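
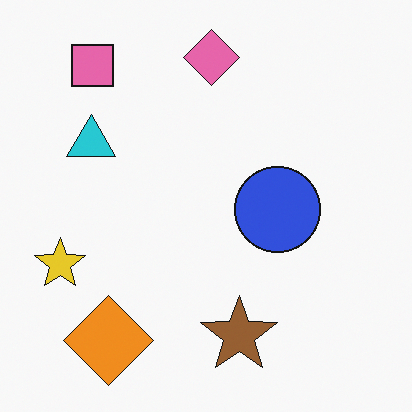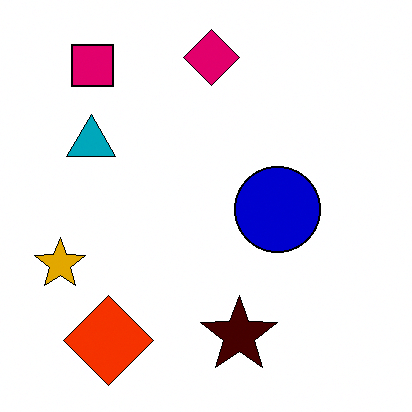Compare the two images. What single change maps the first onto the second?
The image was boosted in contrast.

Tones are pushed away from mid-grey across the whole image — a global contrast change.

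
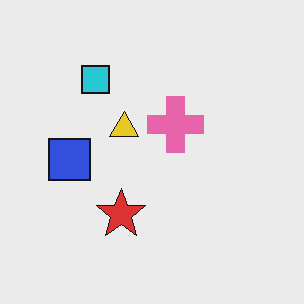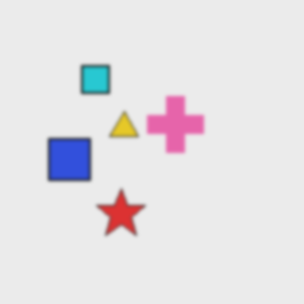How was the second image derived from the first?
Given a subtle gaussian blur.

Shape edges and outlines are uniformly softened across the whole image.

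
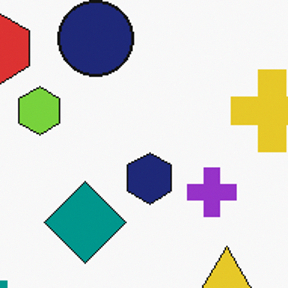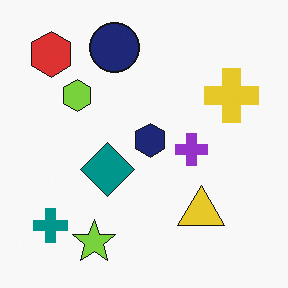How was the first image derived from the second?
This is the original image cropped slightly and scaled back up.

The visible shapes are larger and the field of view is narrower; shapes near the original edges may be partly or wholly outside the frame — a crop-and-rescale.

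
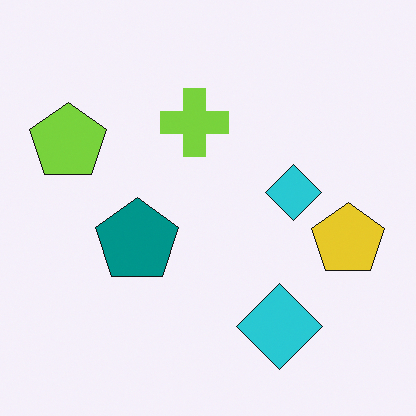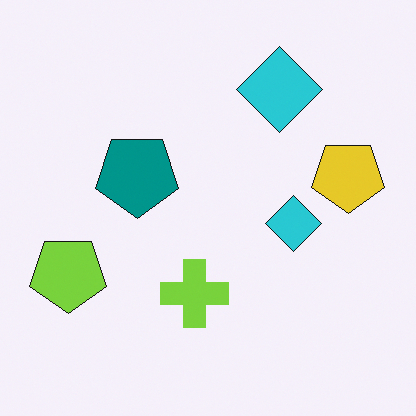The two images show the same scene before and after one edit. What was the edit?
The second image is the first flipped vertically (top ↔ bottom).

The lime cross is in the top of the first image and the bottom of the second — shapes on opposite sides of the horizontal midline have swapped in a mirror flip.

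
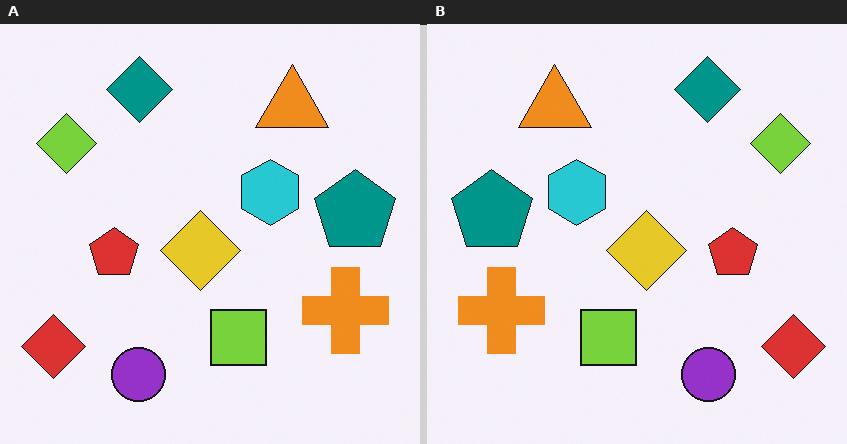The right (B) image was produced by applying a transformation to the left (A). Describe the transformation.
The image was flipped horizontally (left ↔ right).

The red diamond is in the bottom-left of the left (A) image and the bottom-right of the right (B) — shapes on opposite sides of the vertical midline have swapped in a mirror flip.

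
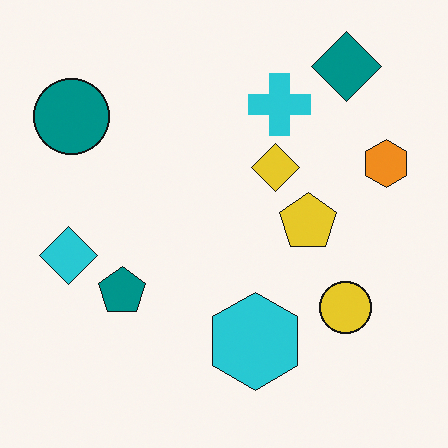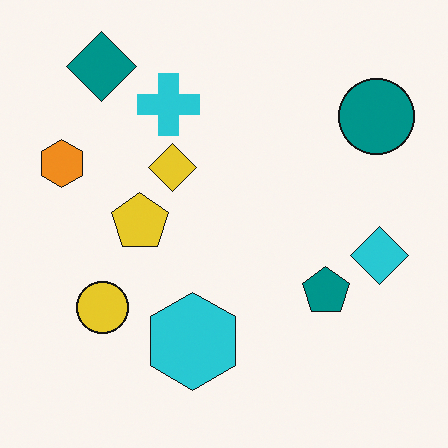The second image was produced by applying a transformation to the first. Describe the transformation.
The image was flipped horizontally (left ↔ right).

The orange hexagon is in the right of the first image and the left of the second — shapes on opposite sides of the vertical midline have swapped in a mirror flip.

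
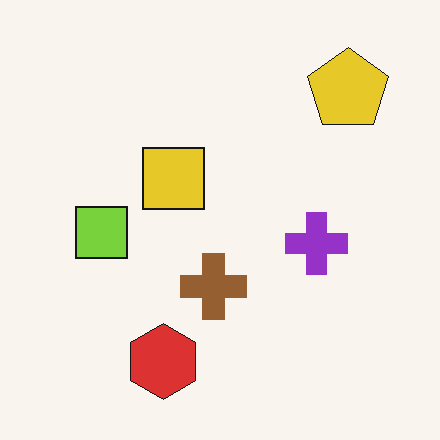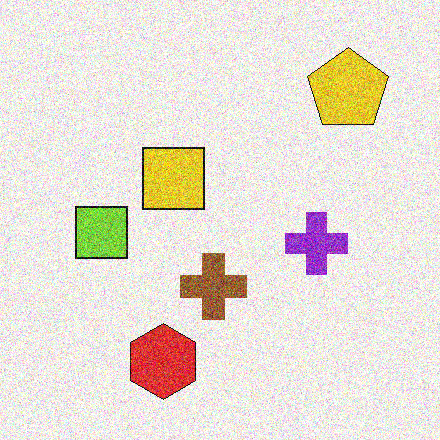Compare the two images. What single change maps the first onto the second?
The transformation is: degraded with a thick layer of grain.

Random speckle covers the whole image, including the flat background.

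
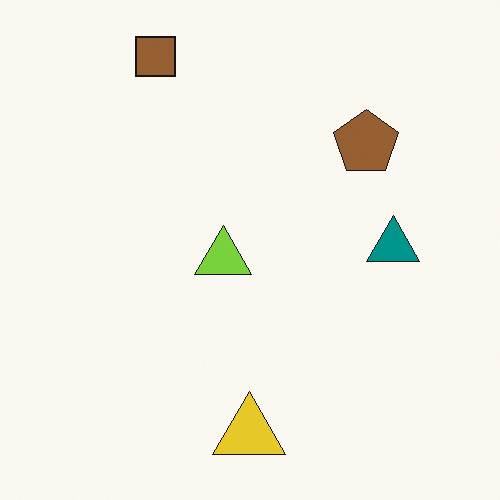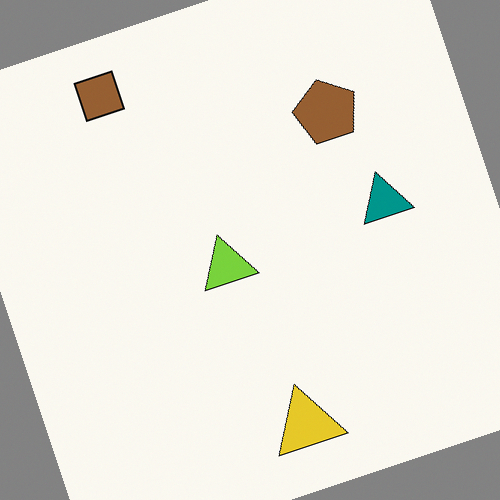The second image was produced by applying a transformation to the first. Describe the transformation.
It was rotated counter-clockwise by a clearly visible amount.

Every shape is tilted by the same angle and the image corners show triangular fill wedges — a whole-image rotation by a non-right angle.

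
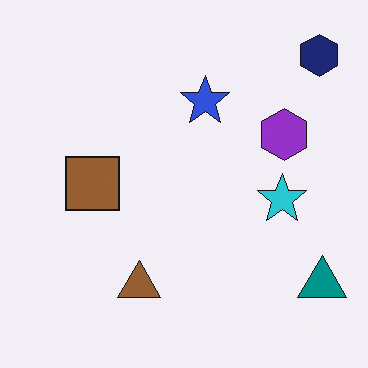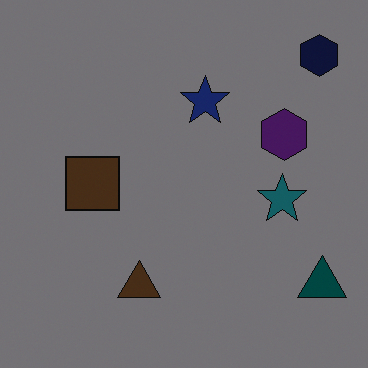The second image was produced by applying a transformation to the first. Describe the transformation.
This is the original image darkened a lot.

Every pixel — background and shapes alike — is uniformly darkened.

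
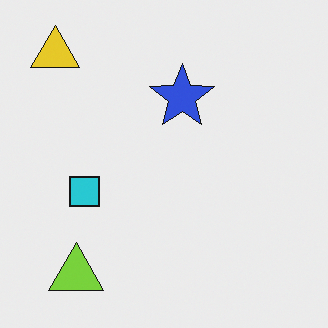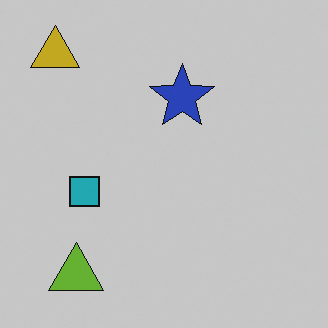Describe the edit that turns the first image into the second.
The second image is the first darkened a little.

Every pixel — background and shapes alike — is uniformly darkened.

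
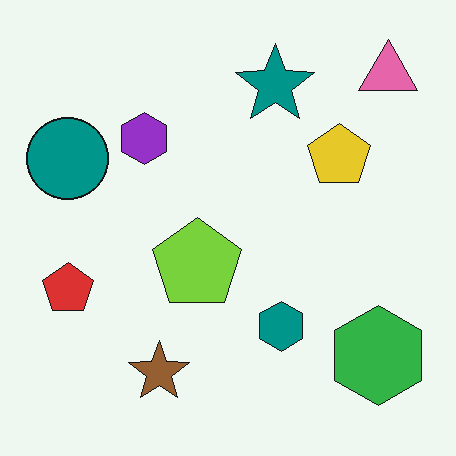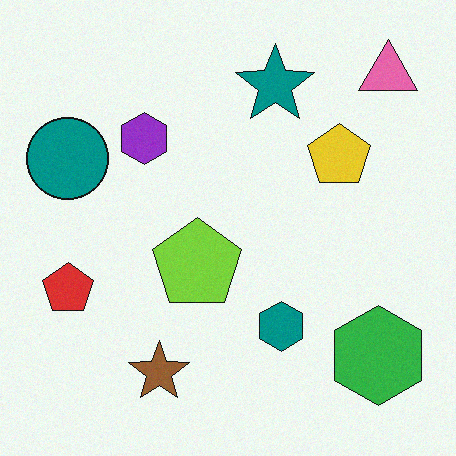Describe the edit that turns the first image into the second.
The second image is the first degraded with a light layer of grain.

Random speckle covers the whole image, including the flat background.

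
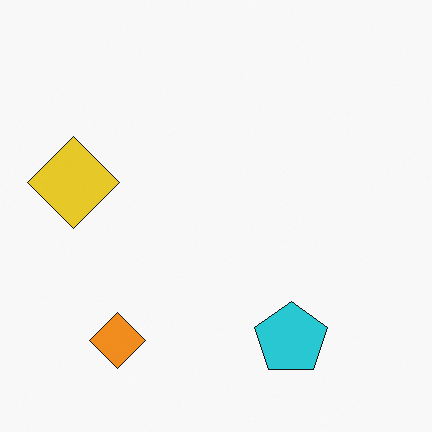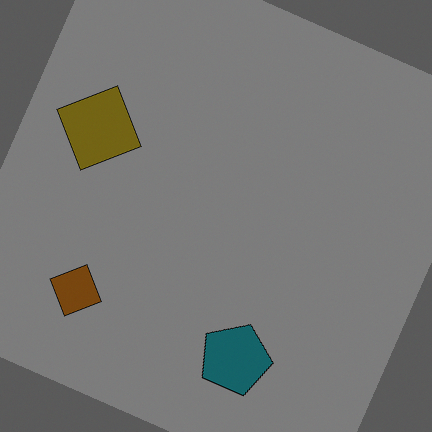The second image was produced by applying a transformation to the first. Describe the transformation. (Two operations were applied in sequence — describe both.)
The second image is the first rotated clockwise by a clearly visible amount, then noticeably darkened.

Every shape is tilted by the same angle and the image corners show triangular fill wedges — a whole-image rotation by a non-right angle. Every pixel — background and shapes alike — is uniformly darkened.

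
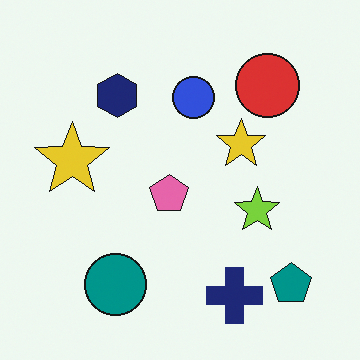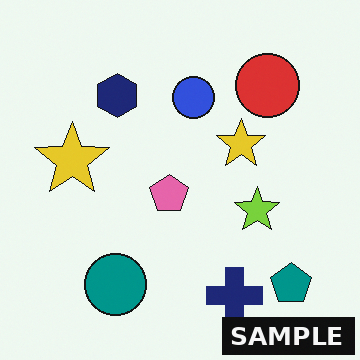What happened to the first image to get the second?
This is the original image watermarked with the text "SAMPLE" in the lower-right corner.

A dark label reading "SAMPLE" appears in the lower-right corner.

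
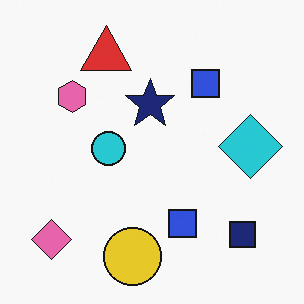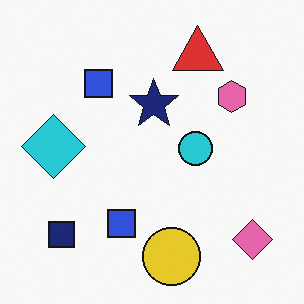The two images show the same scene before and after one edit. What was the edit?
It was flipped horizontally (left ↔ right).

The pink diamond is in the bottom-left of the first image and the bottom-right of the second — shapes on opposite sides of the vertical midline have swapped in a mirror flip.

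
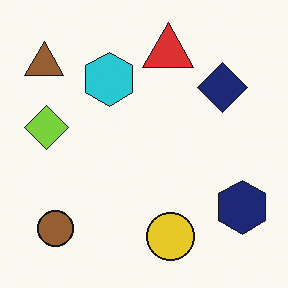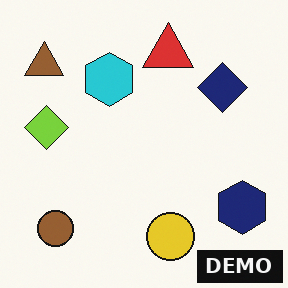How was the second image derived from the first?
It was watermarked with the text "DEMO" in the lower-right corner.

A dark label reading "DEMO" appears in the lower-right corner.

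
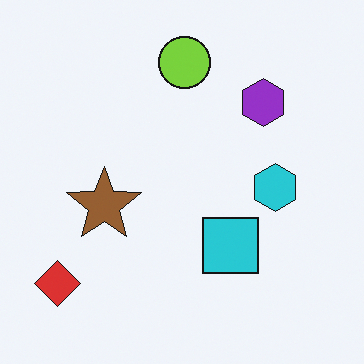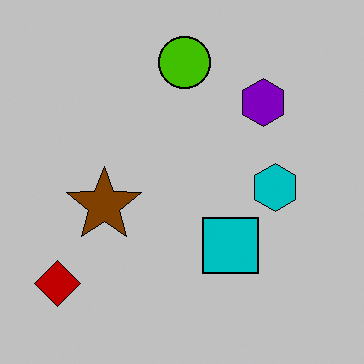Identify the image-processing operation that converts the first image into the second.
The transformation is: aggressively posterized.

Each flat color has snapped to a coarser quantized level — most visibly, the near-white background has dropped to a flat grey.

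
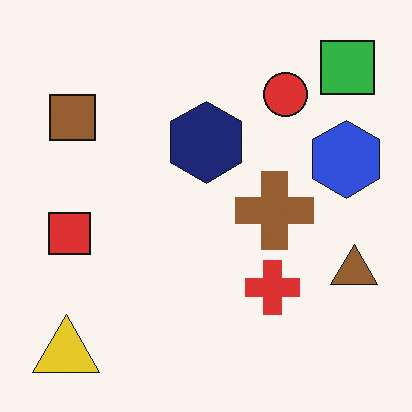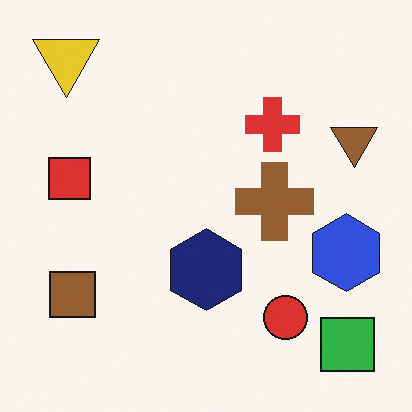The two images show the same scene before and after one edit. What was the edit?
This is the original image flipped vertically (top ↔ bottom).

The yellow triangle is in the bottom-left of the first image and the top-left of the second — shapes on opposite sides of the horizontal midline have swapped in a mirror flip.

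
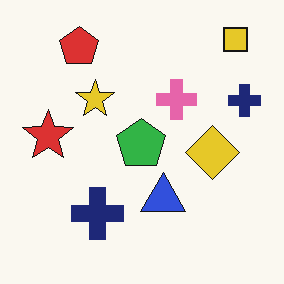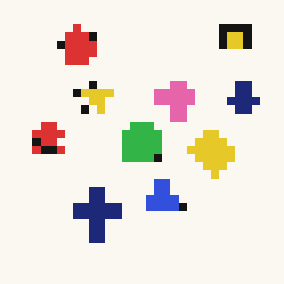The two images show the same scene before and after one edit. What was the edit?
The second image is the first moderately pixelated.

Shapes are reduced to large square blocks; fine edges and outlines are lost — a downscale-then-upscale (mosaic) effect.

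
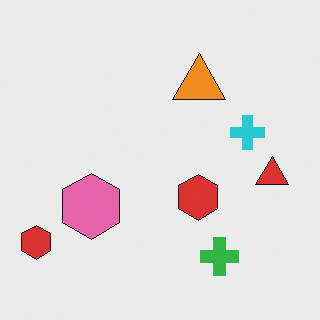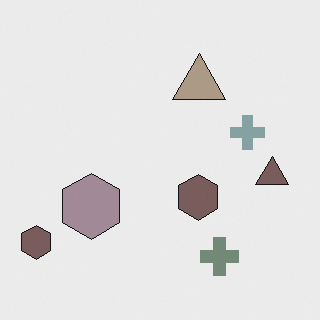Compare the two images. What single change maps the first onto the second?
It was heavily desaturated.

All colors are more muted and greyish — a global saturation change.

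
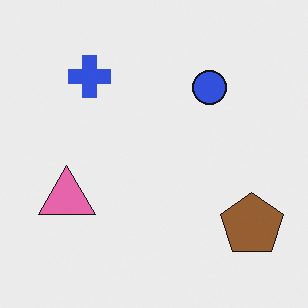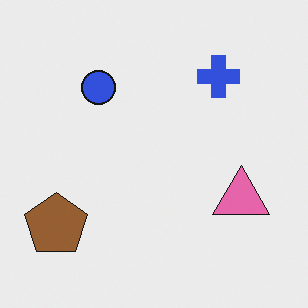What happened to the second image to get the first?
This is the original image flipped horizontally (left ↔ right).

The brown pentagon is in the bottom-left of the second image and the bottom-right of the first — shapes on opposite sides of the vertical midline have swapped in a mirror flip.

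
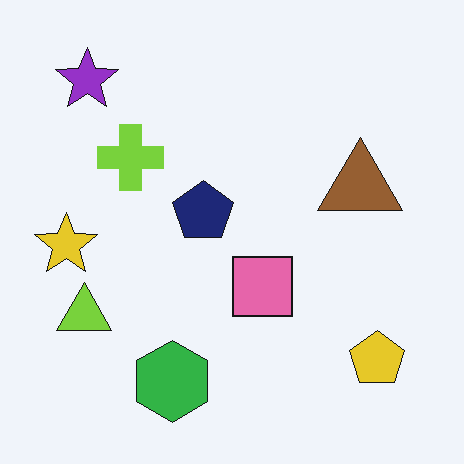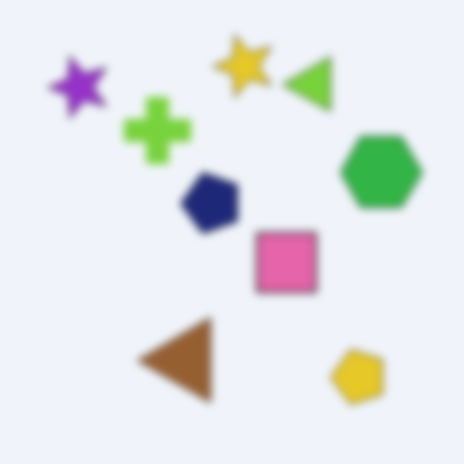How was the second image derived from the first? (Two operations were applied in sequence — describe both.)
Transposed (reflected across the top-left ↔ bottom-right diagonal), then noticeably gaussian-blurred.

Shapes have swapped their row and column positions — what was in the top-right is now in the bottom-left — a diagonal reflection. Shape edges and outlines are uniformly softened across the whole image.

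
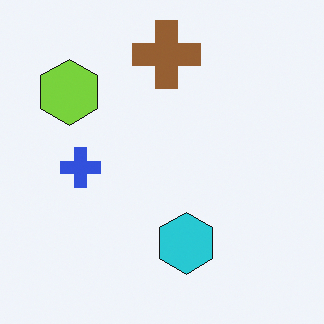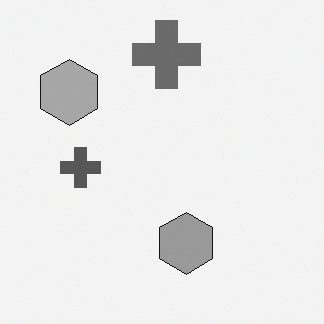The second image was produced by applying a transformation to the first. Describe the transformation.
This is the original image converted to grayscale.

All color is removed — every shape is now a shade of grey.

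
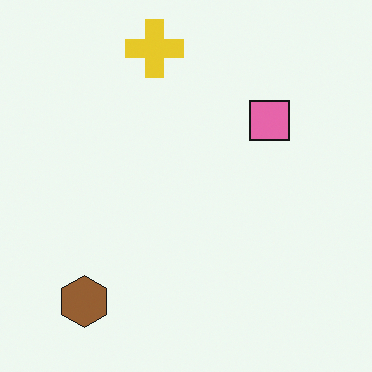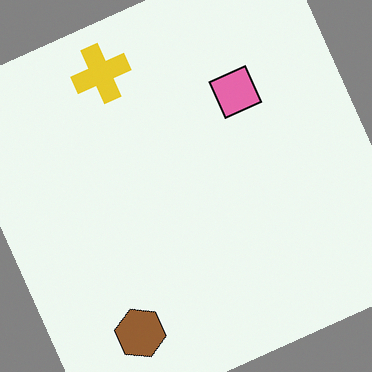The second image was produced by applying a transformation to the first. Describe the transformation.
The transformation is: rotated counter-clockwise by a clearly visible amount.

Every shape is tilted by the same angle and the image corners show triangular fill wedges — a whole-image rotation by a non-right angle.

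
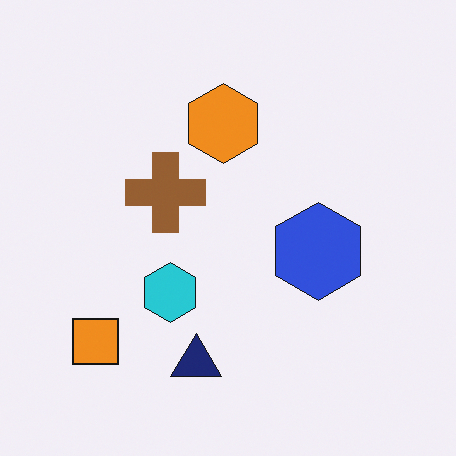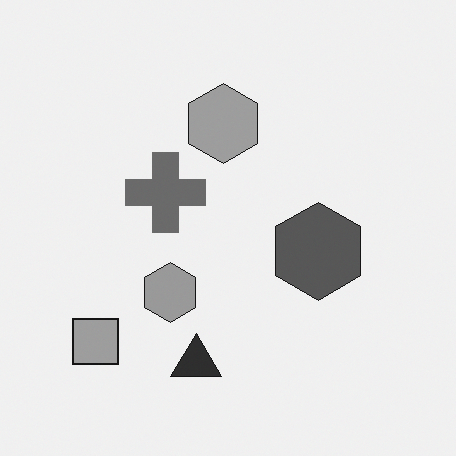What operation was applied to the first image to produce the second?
Converted to grayscale.

All color is removed — every shape is now a shade of grey.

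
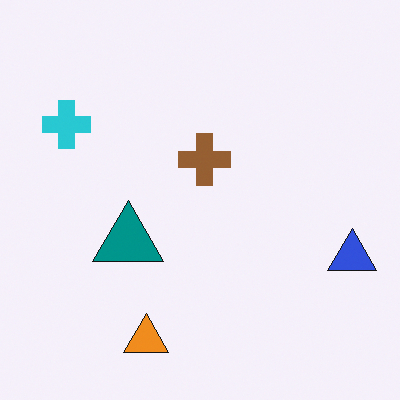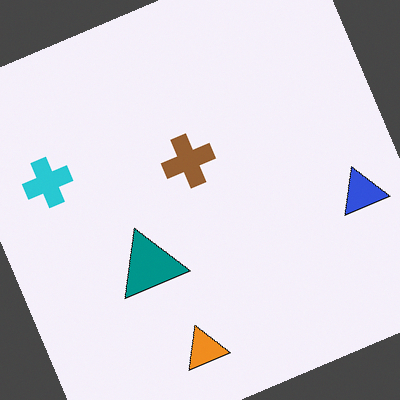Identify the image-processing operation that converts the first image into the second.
The image was rotated counter-clockwise by a moderate amount.

Every shape is tilted by the same angle and the image corners show triangular fill wedges — a whole-image rotation by a non-right angle.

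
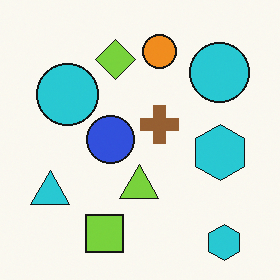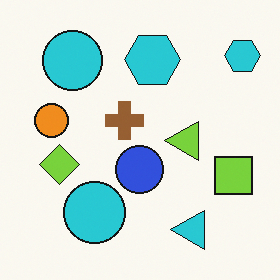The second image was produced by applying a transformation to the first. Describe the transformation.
Rotated 90° counter-clockwise.

The cyan triangle sits in the bottom-left of the first image and the bottom-right of the second — consistent with a whole-image 90° counter-clockwise rotation.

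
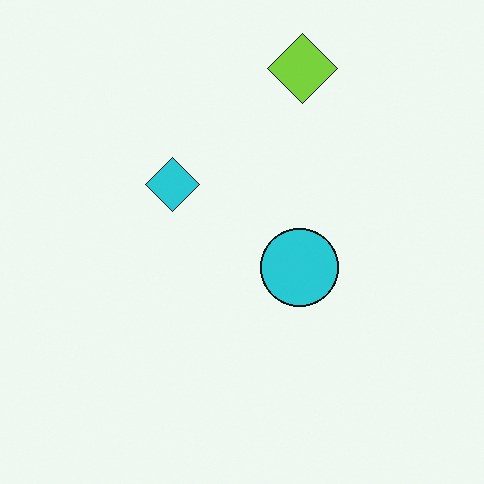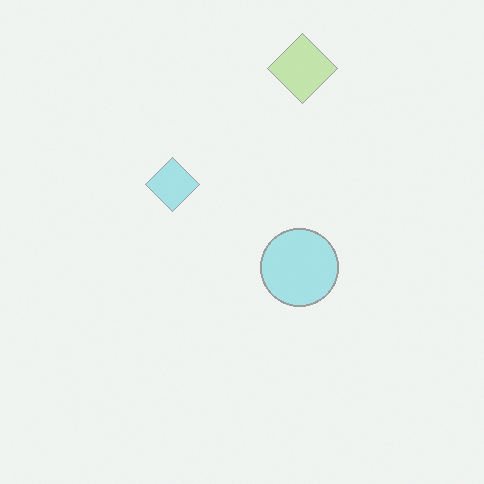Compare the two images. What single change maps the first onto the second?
The second image is the first washed out (contrast reduced).

Tones are pushed toward mid-grey across the whole image — a global contrast change.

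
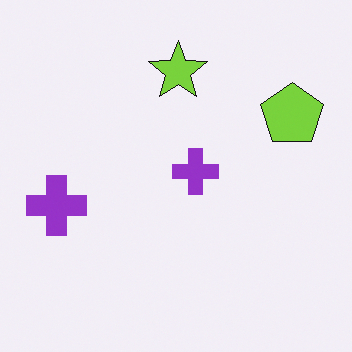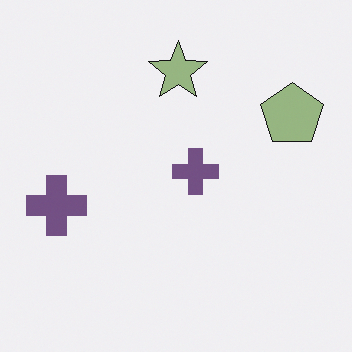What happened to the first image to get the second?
The second image is the first heavily desaturated.

All colors are more muted and greyish — a global saturation change.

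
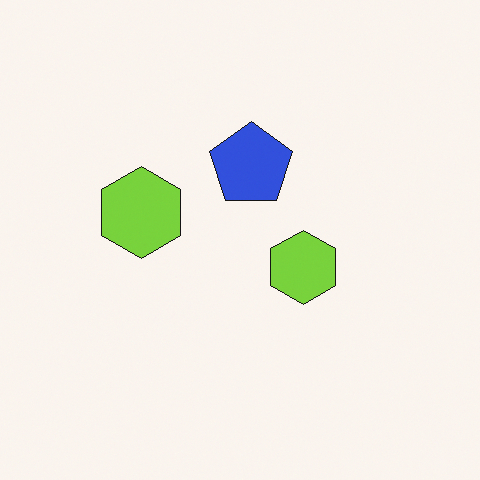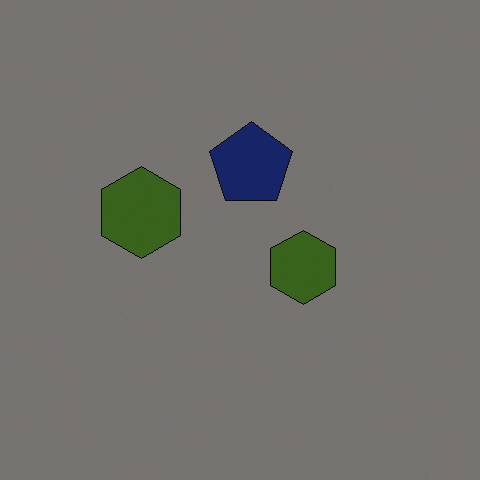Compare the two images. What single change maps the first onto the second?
It was darkened a lot.

Every pixel — background and shapes alike — is uniformly darkened.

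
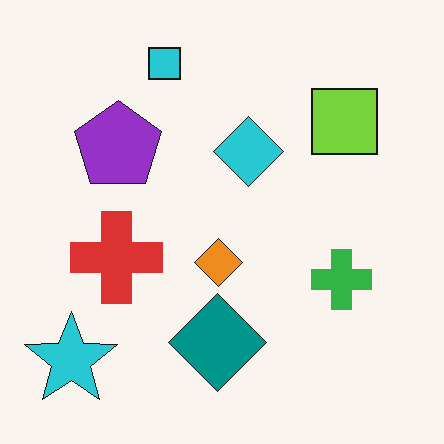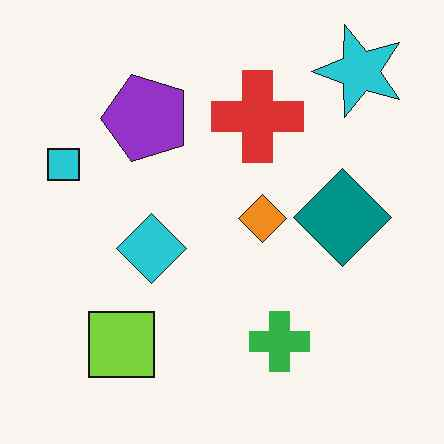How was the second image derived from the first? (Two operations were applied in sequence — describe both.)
It was transposed (reflected across the top-left ↔ bottom-right diagonal), then JPEG-compressed with visible artifacts.

Shapes have swapped their row and column positions — what was in the top-right is now in the bottom-left — a diagonal reflection. Blocky 8×8 compression artifacts appear around shape edges and the flat background shows ringing — characteristic JPEG degradation.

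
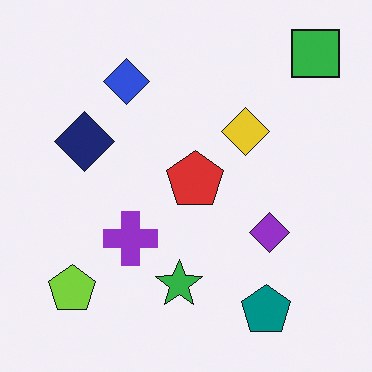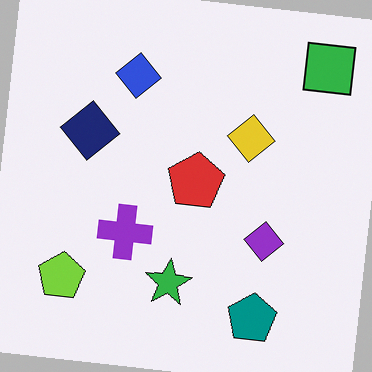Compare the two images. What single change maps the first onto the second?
Rotated clockwise by a small amount.

Every shape is tilted by the same angle and the image corners show triangular fill wedges — a whole-image rotation by a non-right angle.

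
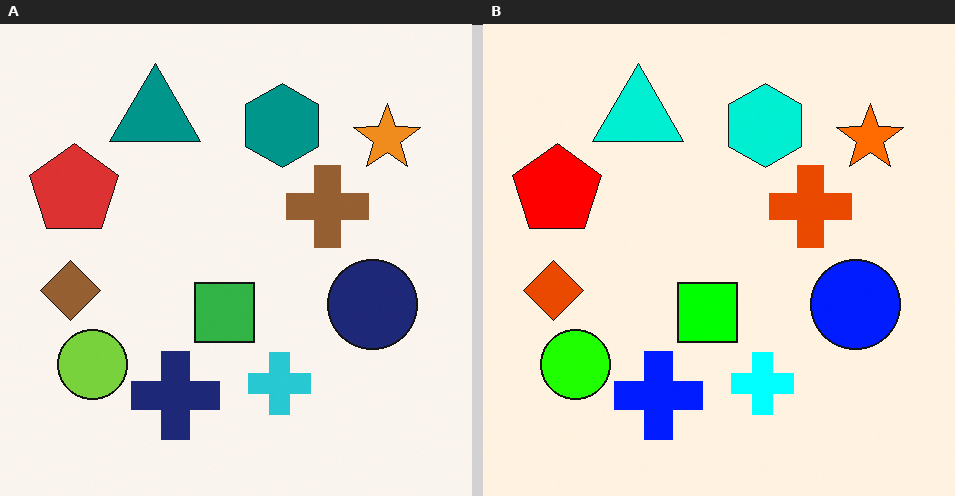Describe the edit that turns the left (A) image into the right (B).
Heavily oversaturated.

All colors are more vivid — a global saturation change.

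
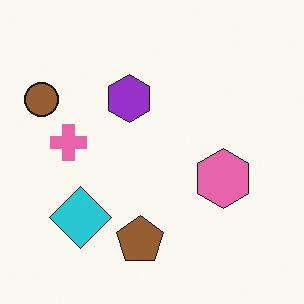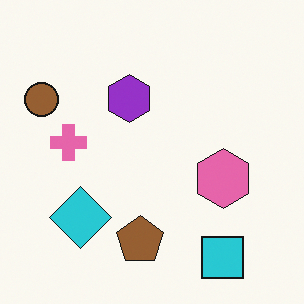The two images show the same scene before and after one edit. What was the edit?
The transformation is: overlaid with an additional cyan square.

A cyan square appears in the second image that is absent from the first.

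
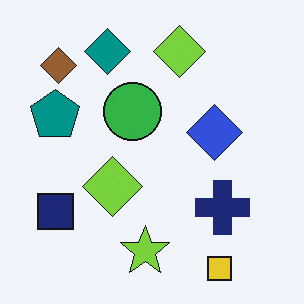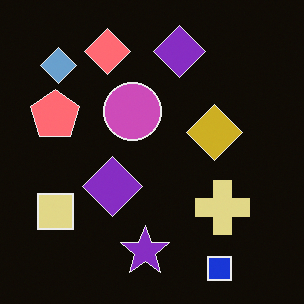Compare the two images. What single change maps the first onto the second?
The image was color-inverted (negative).

The light background has become dark and every shape's color is its complement — a photographic negative.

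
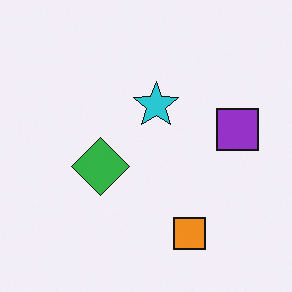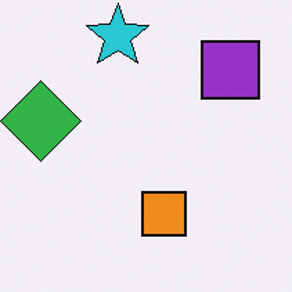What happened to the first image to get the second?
The second image is the first cropped to a modestly smaller region and rescaled.

The visible shapes are larger and the field of view is narrower; shapes near the original edges may be partly or wholly outside the frame — a crop-and-rescale.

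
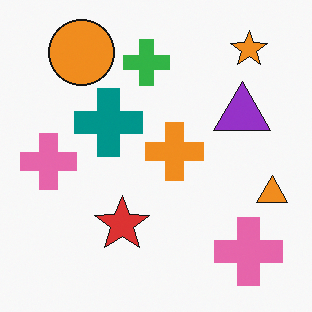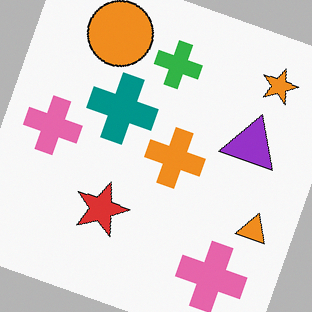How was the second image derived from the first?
This is the original image rotated clockwise by a clearly visible amount.

Every shape is tilted by the same angle and the image corners show triangular fill wedges — a whole-image rotation by a non-right angle.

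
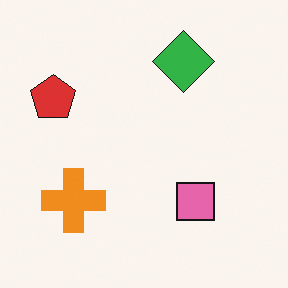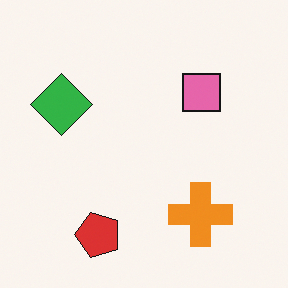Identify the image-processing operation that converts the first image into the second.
It was rotated 90° counter-clockwise.

The red pentagon sits in the left of the first image and the bottom of the second — consistent with a whole-image 90° counter-clockwise rotation.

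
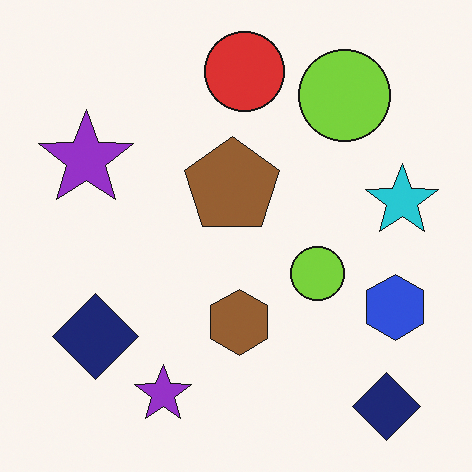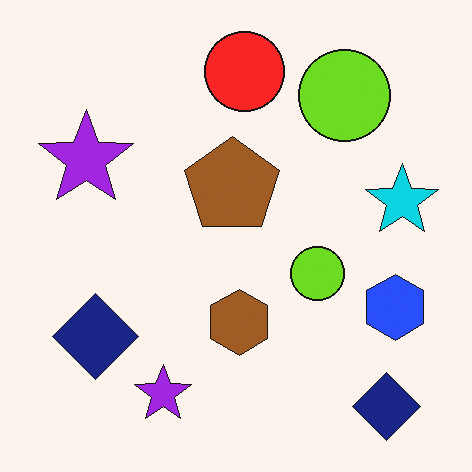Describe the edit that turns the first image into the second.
Slightly oversaturated.

All colors are more vivid — a global saturation change.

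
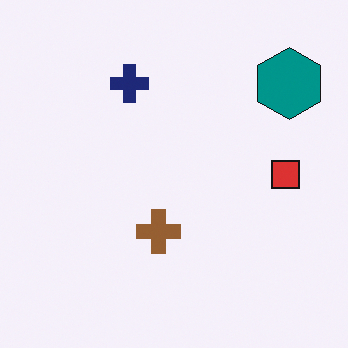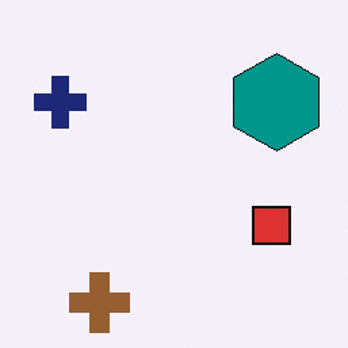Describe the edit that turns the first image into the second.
It was cropped slightly and scaled back up.

The visible shapes are larger and the field of view is narrower; shapes near the original edges may be partly or wholly outside the frame — a crop-and-rescale.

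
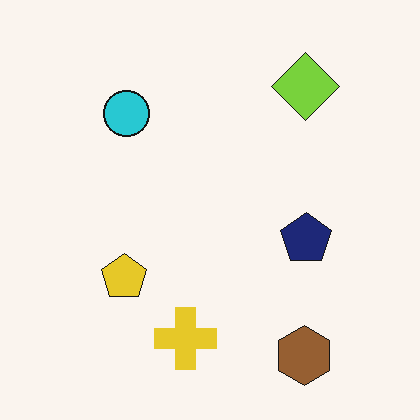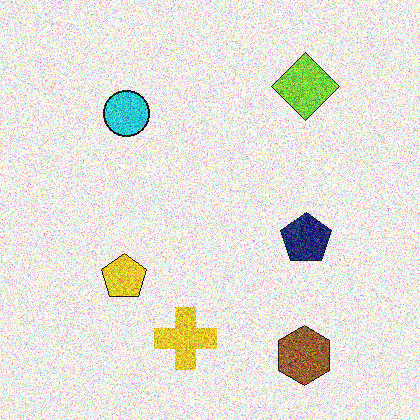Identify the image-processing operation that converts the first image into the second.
The transformation is: degraded with heavy additive noise.

Random speckle covers the whole image, including the flat background.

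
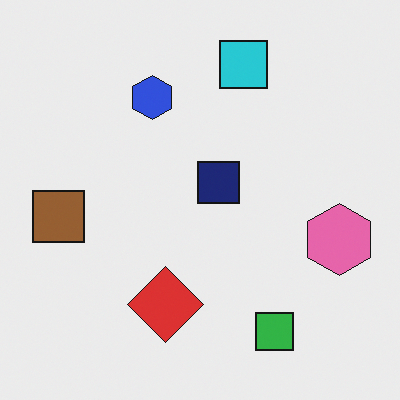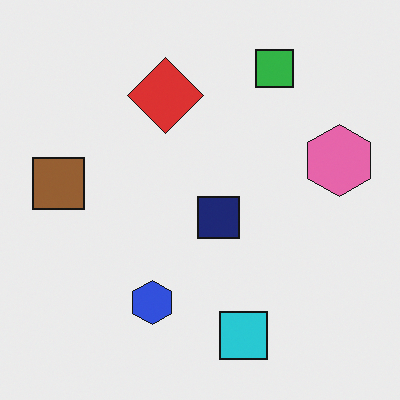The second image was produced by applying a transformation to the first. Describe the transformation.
The second image is the first flipped vertically (top ↔ bottom).

The cyan square is in the top of the first image and the bottom of the second — shapes on opposite sides of the horizontal midline have swapped in a mirror flip.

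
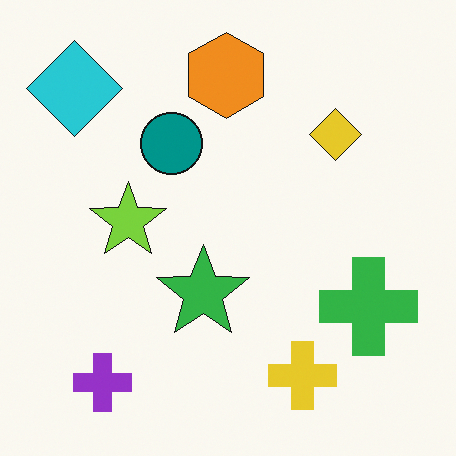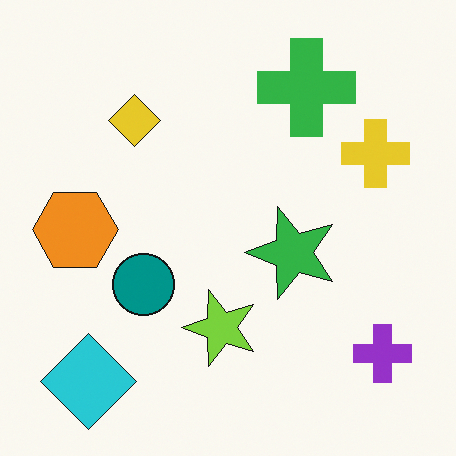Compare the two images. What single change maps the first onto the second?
The image was rotated 90° counter-clockwise.

The cyan diamond sits in the top-left of the first image and the bottom-left of the second — consistent with a whole-image 90° counter-clockwise rotation.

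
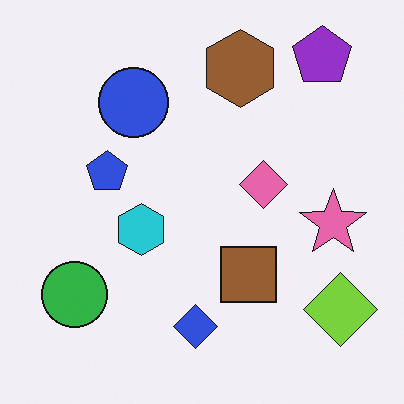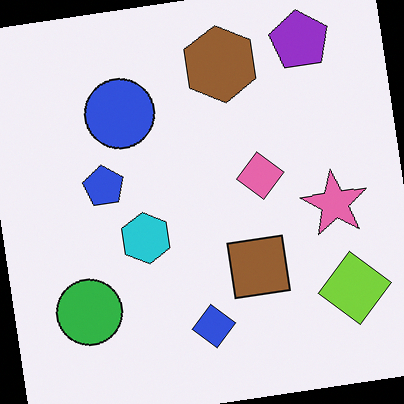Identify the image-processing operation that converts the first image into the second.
This is the original image rotated counter-clockwise by a small amount.

Every shape is tilted by the same angle and the image corners show triangular fill wedges — a whole-image rotation by a non-right angle.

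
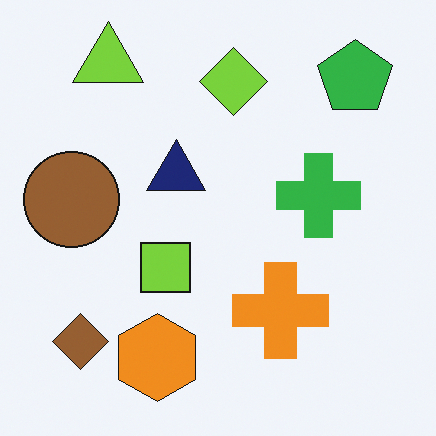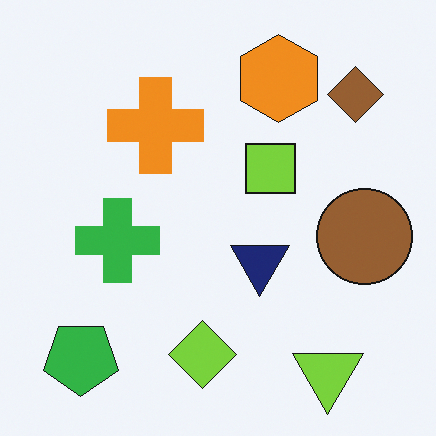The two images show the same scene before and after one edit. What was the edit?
The image was rotated 180°.

The green pentagon sits in the top-right of the first image and the bottom-left of the second — consistent with a whole-image 180° rotation.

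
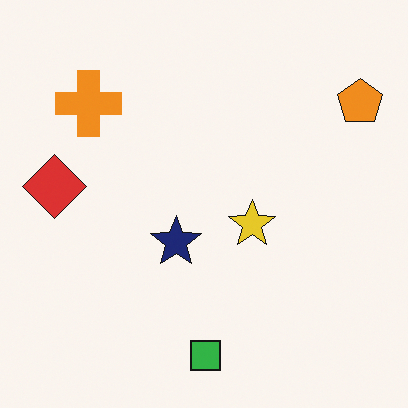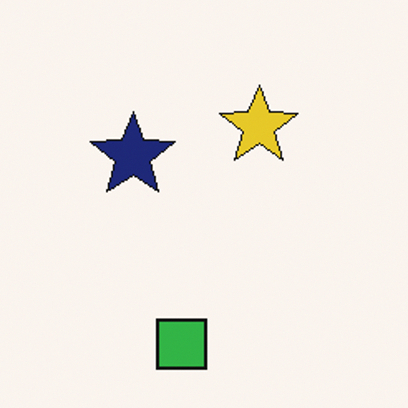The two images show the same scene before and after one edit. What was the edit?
This is the original image cropped to a noticeably smaller region and rescaled.

The visible shapes are larger and the field of view is narrower; shapes near the original edges may be partly or wholly outside the frame — a crop-and-rescale.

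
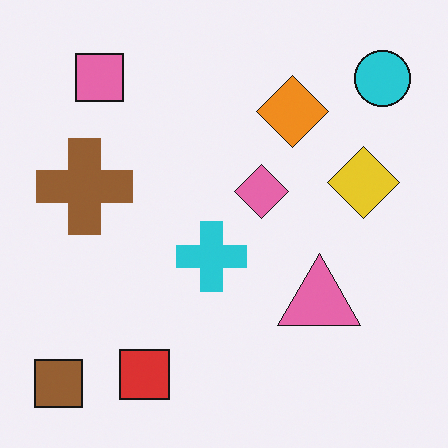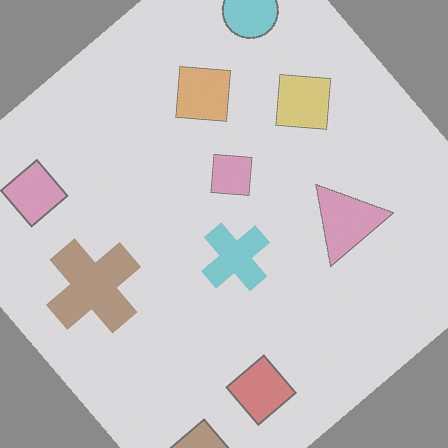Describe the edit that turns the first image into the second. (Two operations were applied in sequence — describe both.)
The second image is the first rotated counter-clockwise by a large amount — several tens of degrees, then washed out (contrast reduced).

Every shape is tilted by the same angle and the image corners show triangular fill wedges — a whole-image rotation by a non-right angle. Tones are pushed toward mid-grey across the whole image — a global contrast change.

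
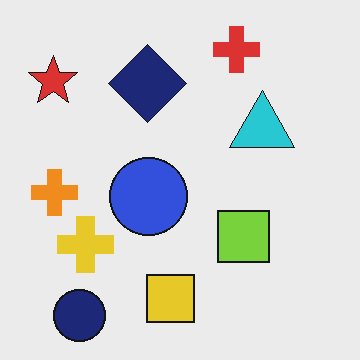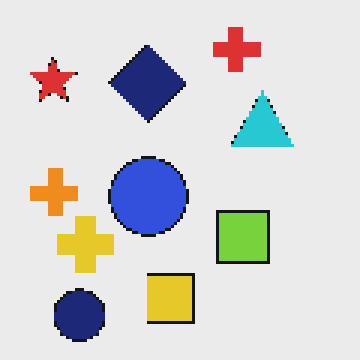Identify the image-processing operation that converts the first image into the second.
Lightly pixelated (a mild mosaic effect).

Shapes are reduced to large square blocks; fine edges and outlines are lost — a downscale-then-upscale (mosaic) effect.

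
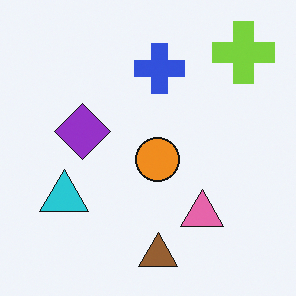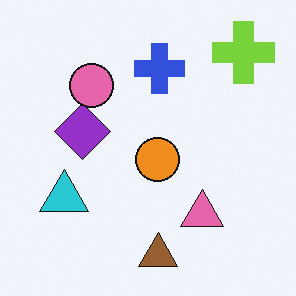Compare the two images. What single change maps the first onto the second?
The second image is the first overlaid with an additional pink circle.

A pink circle appears in the second image that is absent from the first.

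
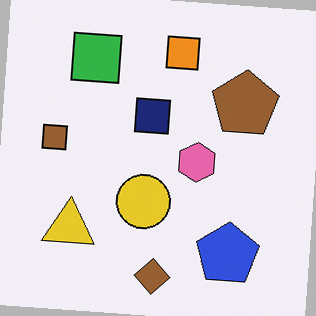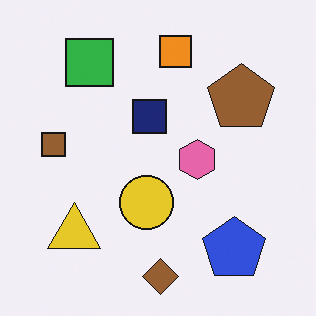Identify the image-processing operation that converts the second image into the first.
The image was rotated clockwise by a slight angle.

Every shape is tilted by the same angle and the image corners show triangular fill wedges — a whole-image rotation by a non-right angle.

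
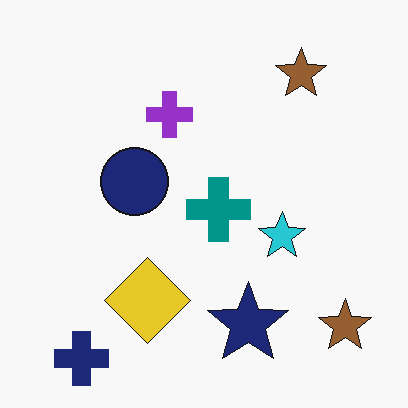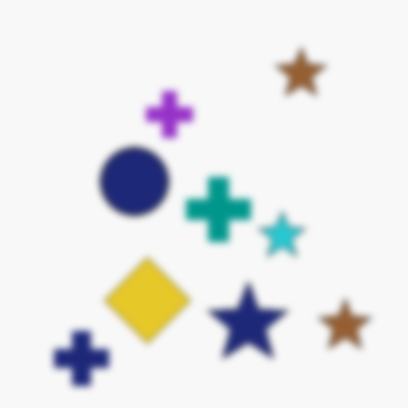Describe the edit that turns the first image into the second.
Noticeably gaussian-blurred.

Shape edges and outlines are uniformly softened across the whole image.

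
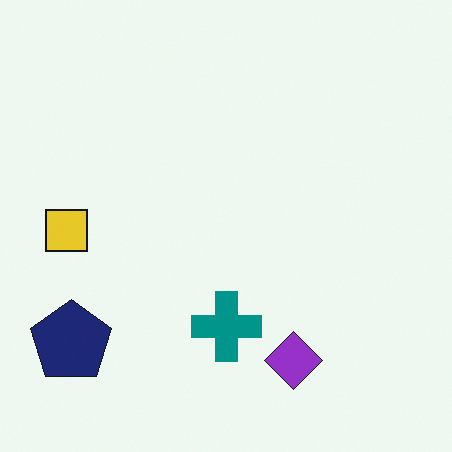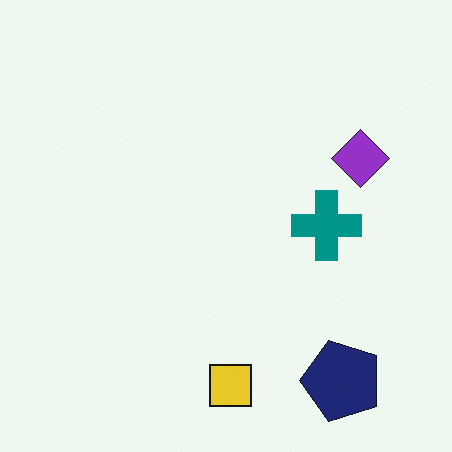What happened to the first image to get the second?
The image was rotated 90° counter-clockwise.

The navy pentagon sits in the bottom-left of the first image and the bottom-right of the second — consistent with a whole-image 90° counter-clockwise rotation.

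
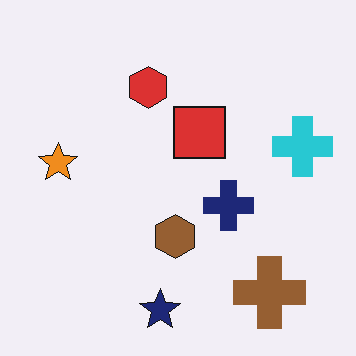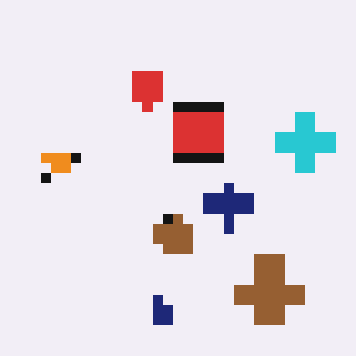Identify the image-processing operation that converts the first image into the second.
Coarsely pixelated.

Shapes are reduced to large square blocks; fine edges and outlines are lost — a downscale-then-upscale (mosaic) effect.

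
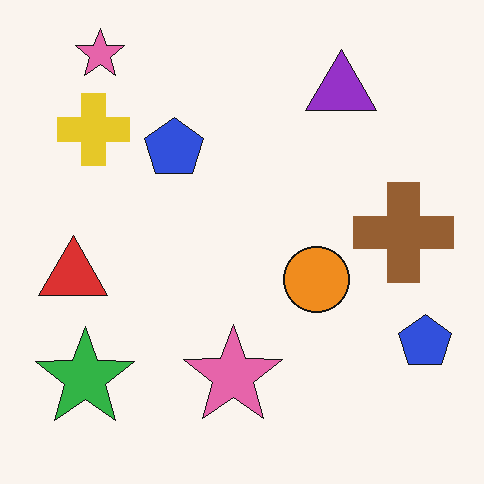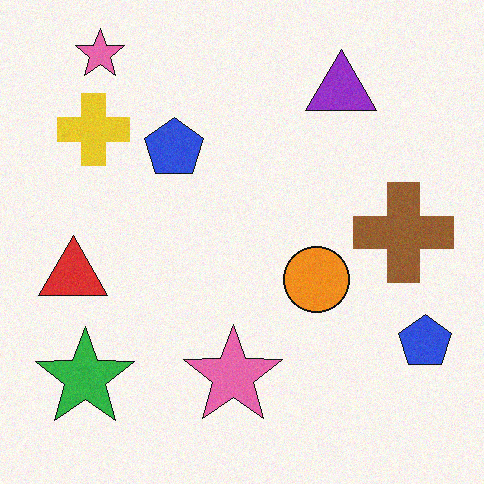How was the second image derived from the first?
This is the original image degraded with subtle gaussian noise.

Random speckle covers the whole image, including the flat background.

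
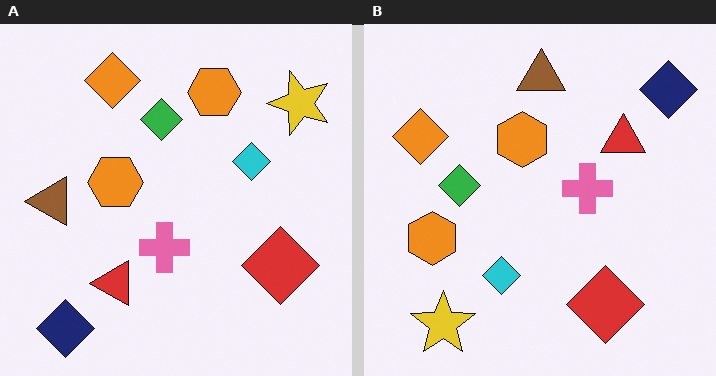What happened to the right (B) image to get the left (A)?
The image was transposed (reflected across the top-left ↔ bottom-right diagonal).

Shapes have swapped their row and column positions — what was in the top-right is now in the bottom-left — a diagonal reflection.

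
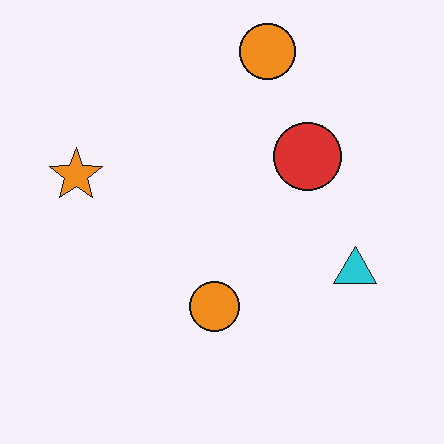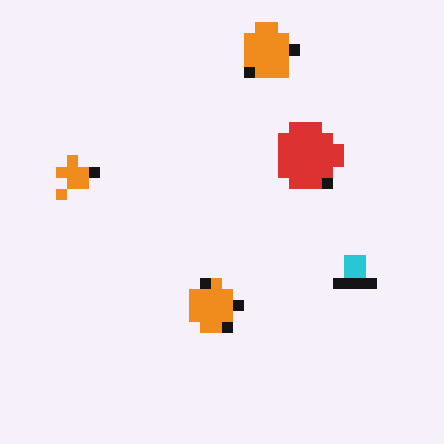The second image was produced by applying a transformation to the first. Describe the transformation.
This is the original image heavily pixelated into large blocks.

Shapes are reduced to large square blocks; fine edges and outlines are lost — a downscale-then-upscale (mosaic) effect.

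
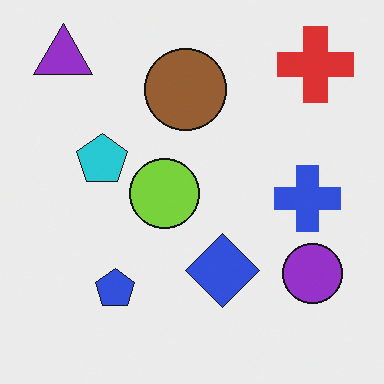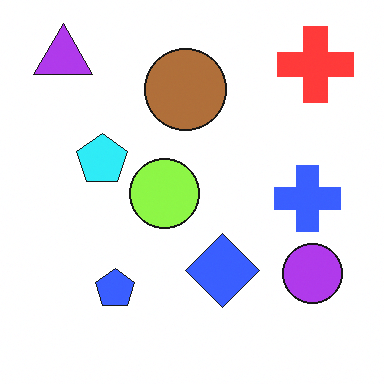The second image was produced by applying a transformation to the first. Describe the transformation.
It was brightened a little.

Every pixel — background and shapes alike — is uniformly brightened.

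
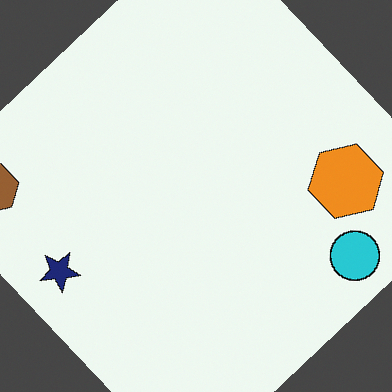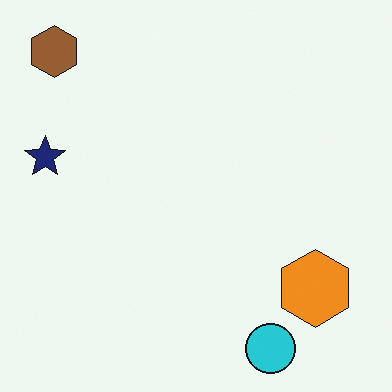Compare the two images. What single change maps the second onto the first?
This is the original image rotated counter-clockwise by a large amount — several tens of degrees.

Every shape is tilted by the same angle and the image corners show triangular fill wedges — a whole-image rotation by a non-right angle.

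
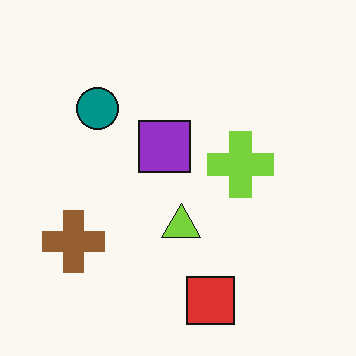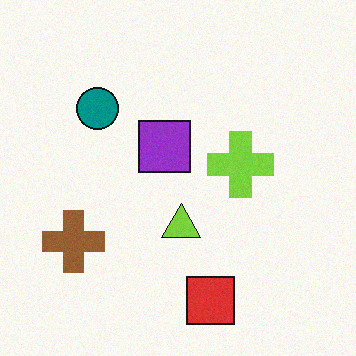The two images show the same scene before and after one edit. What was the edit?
This is the original image degraded with subtle gaussian noise.

Random speckle covers the whole image, including the flat background.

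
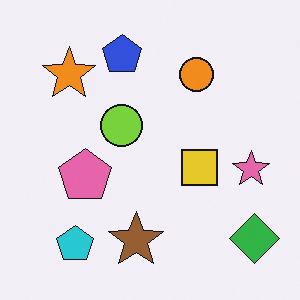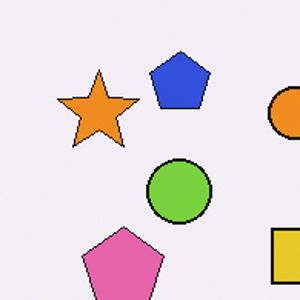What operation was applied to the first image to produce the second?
The image was cropped slightly and scaled back up.

The visible shapes are larger and the field of view is narrower; shapes near the original edges may be partly or wholly outside the frame — a crop-and-rescale.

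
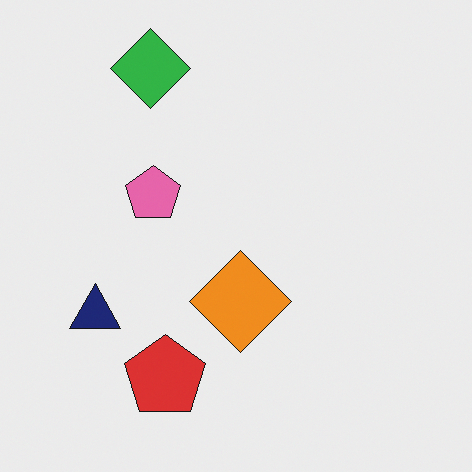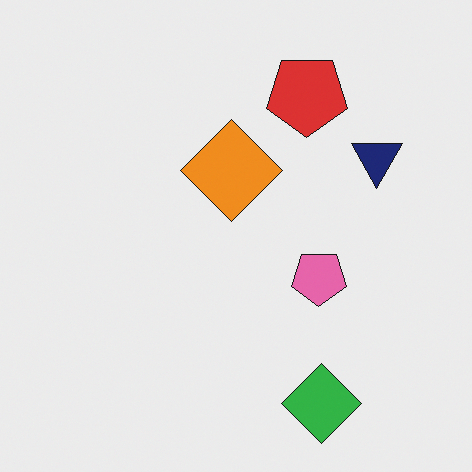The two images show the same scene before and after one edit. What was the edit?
The transformation is: rotated 180°.

The green diamond sits in the top-left of the first image and the bottom-right of the second — consistent with a whole-image 180° rotation.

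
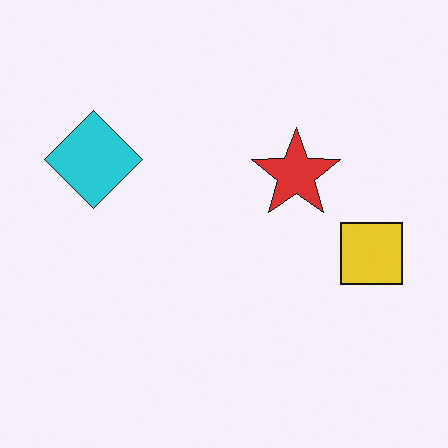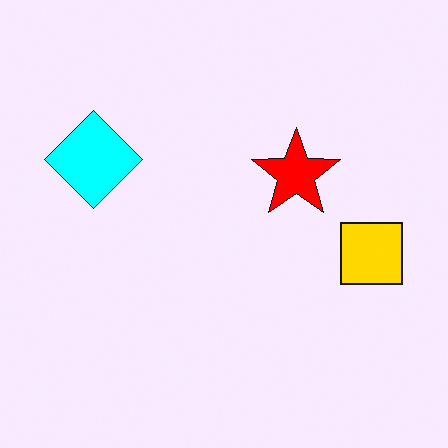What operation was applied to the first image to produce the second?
The image was heavily oversaturated.

All colors are more vivid — a global saturation change.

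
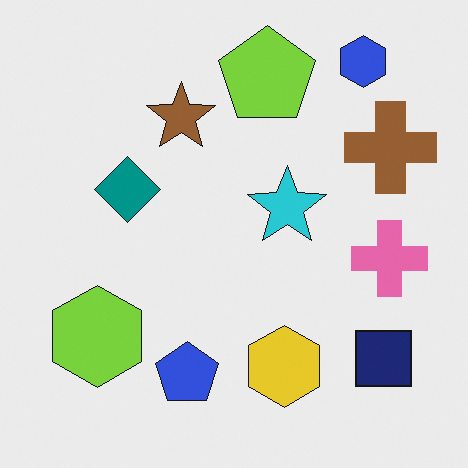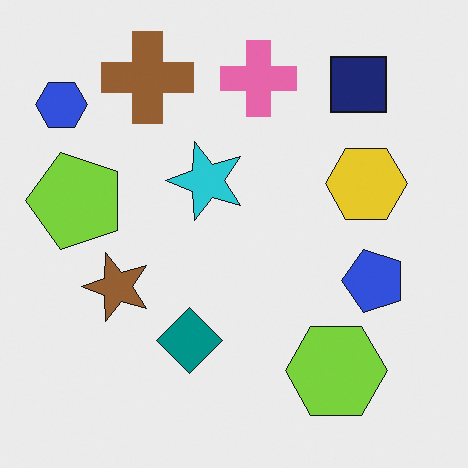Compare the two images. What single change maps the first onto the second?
The second image is the first rotated 90° counter-clockwise.

The blue hexagon sits in the top-right of the first image and the top-left of the second — consistent with a whole-image 90° counter-clockwise rotation.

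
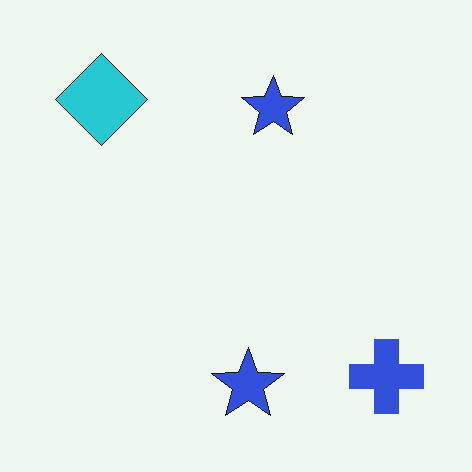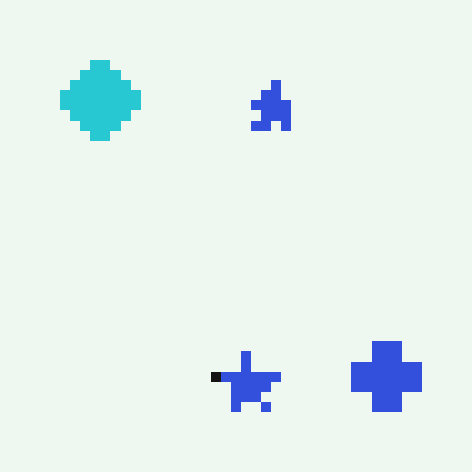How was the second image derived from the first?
It was heavily pixelated into large blocks.

Shapes are reduced to large square blocks; fine edges and outlines are lost — a downscale-then-upscale (mosaic) effect.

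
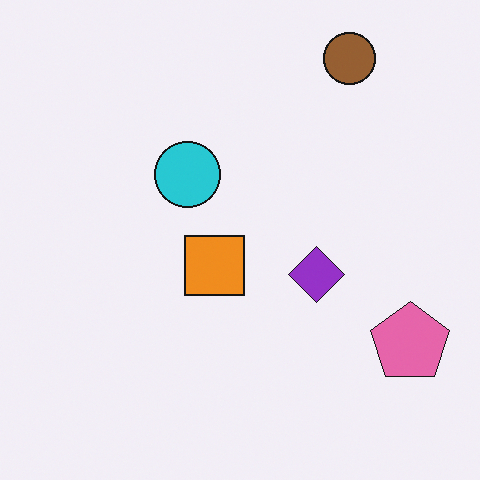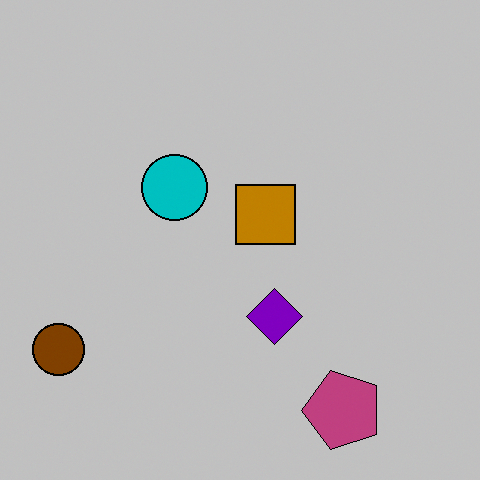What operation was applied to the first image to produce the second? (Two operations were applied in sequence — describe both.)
It was transposed (reflected across the top-left ↔ bottom-right diagonal), then aggressively posterized.

Shapes have swapped their row and column positions — what was in the top-right is now in the bottom-left — a diagonal reflection. Each flat color has snapped to a coarser quantized level — most visibly, the near-white background has dropped to a flat grey.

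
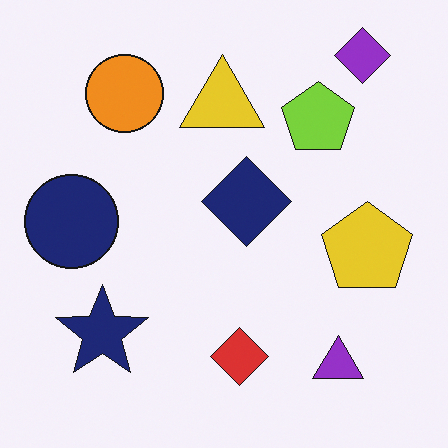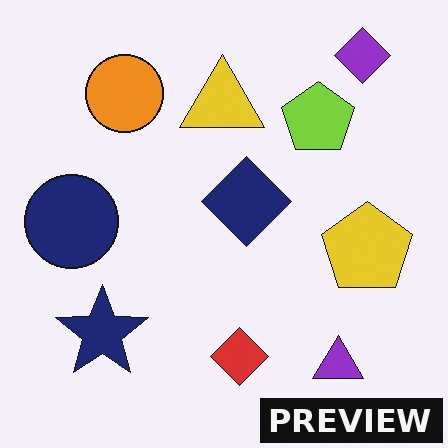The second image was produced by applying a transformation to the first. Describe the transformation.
This is the original image watermarked with the text "PREVIEW" in the lower-right corner.

A dark label reading "PREVIEW" appears in the lower-right corner.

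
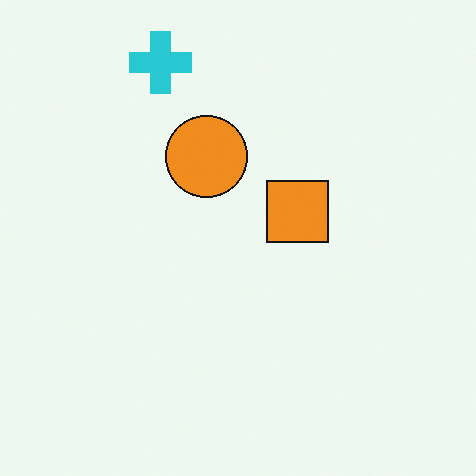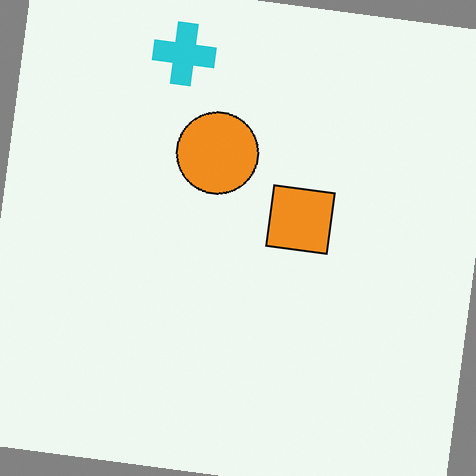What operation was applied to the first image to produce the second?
It was rotated clockwise by a few degrees.

Every shape is tilted by the same angle and the image corners show triangular fill wedges — a whole-image rotation by a non-right angle.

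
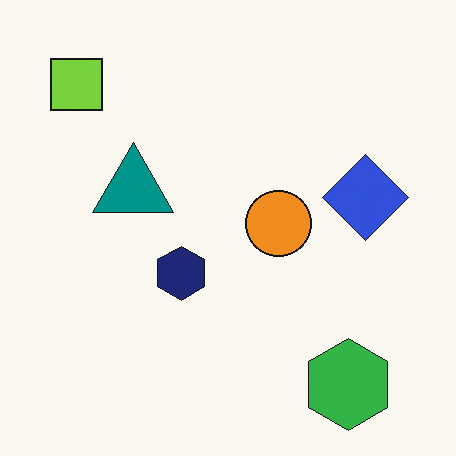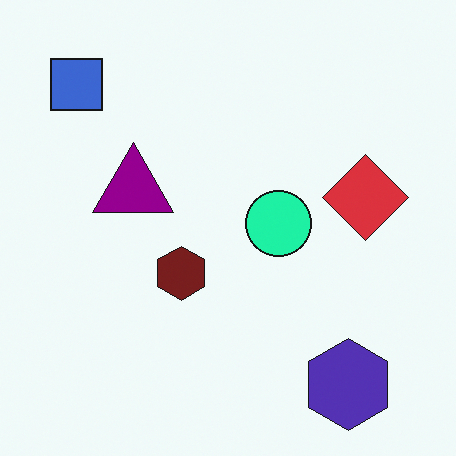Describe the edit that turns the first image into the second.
The second image is the first hue-shifted through roughly a third of the color wheel.

Every shape's color has rotated by the same amount around the hue wheel — a uniform hue shift.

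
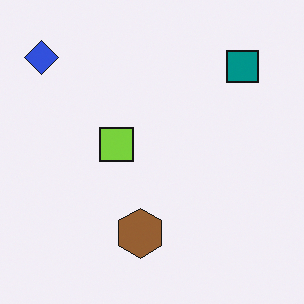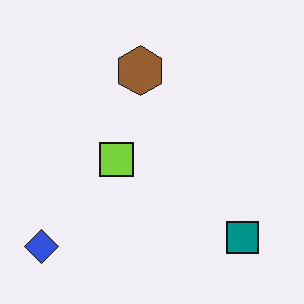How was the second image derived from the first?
The image was flipped vertically (top ↔ bottom).

The blue diamond is in the top-left of the first image and the bottom-left of the second — shapes on opposite sides of the horizontal midline have swapped in a mirror flip.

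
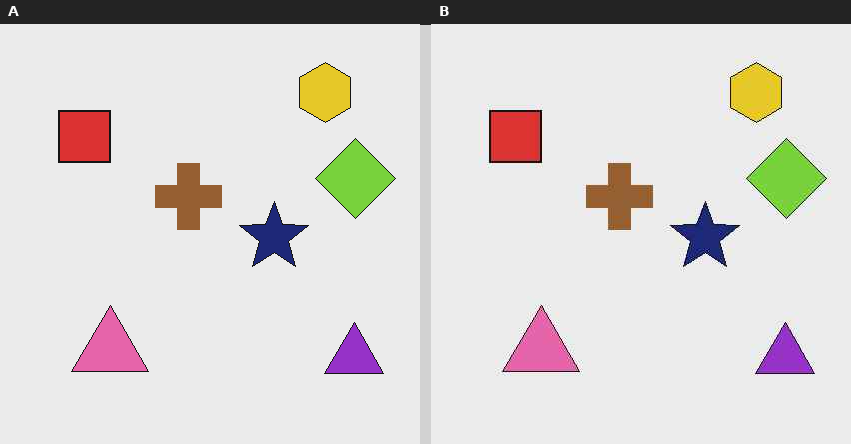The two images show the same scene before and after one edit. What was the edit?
It was given moderate JPEG compression.

Blocky 8×8 compression artifacts appear around shape edges and the flat background shows ringing — characteristic JPEG degradation.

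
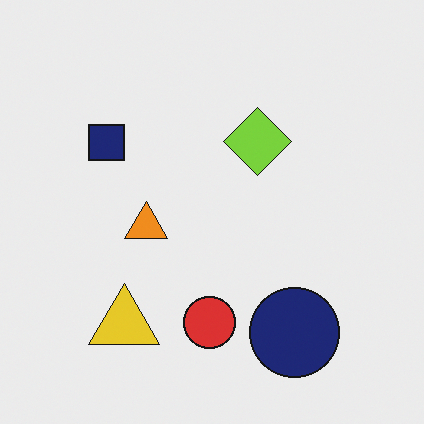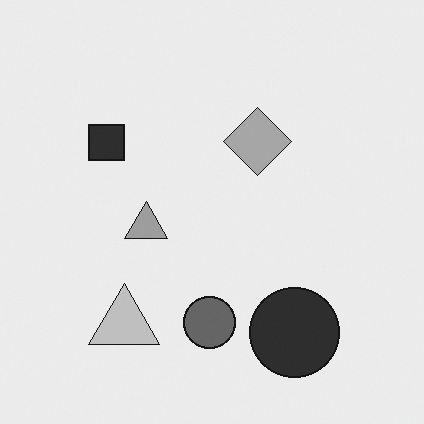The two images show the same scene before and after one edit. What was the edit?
The image was converted to grayscale.

All color is removed — every shape is now a shade of grey.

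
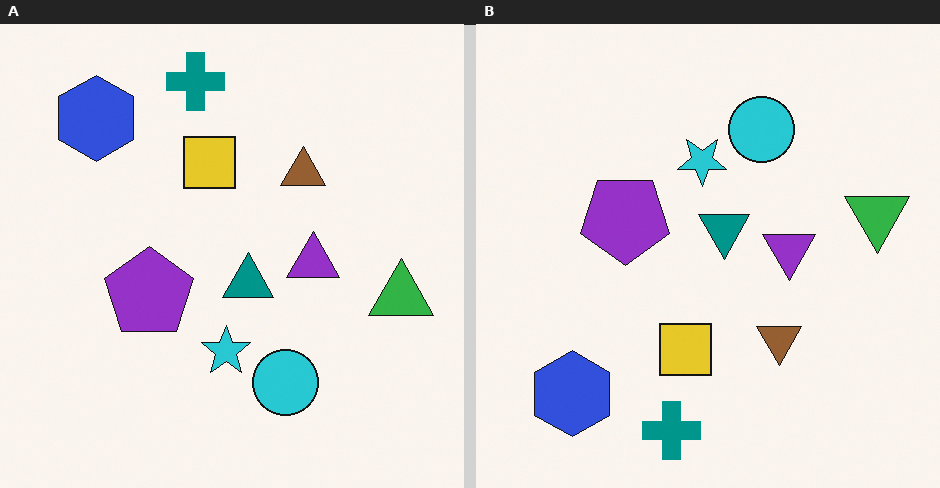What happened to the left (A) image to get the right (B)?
This is the original image flipped vertically (top ↔ bottom).

The teal cross is in the top of the left (A) image and the bottom of the right (B) — shapes on opposite sides of the horizontal midline have swapped in a mirror flip.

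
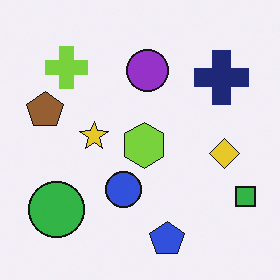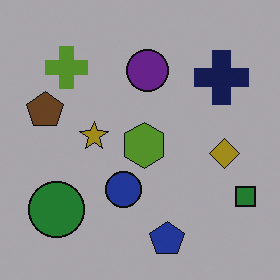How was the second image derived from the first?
It was substantially darkened.

Every pixel — background and shapes alike — is uniformly darkened.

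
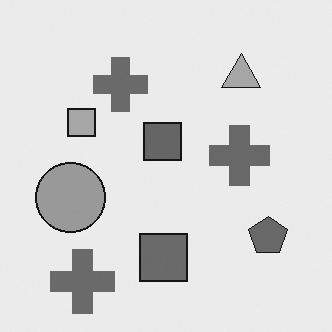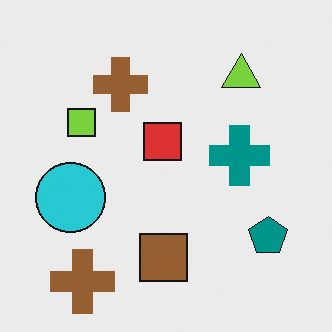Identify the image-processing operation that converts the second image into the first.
Converted to grayscale.

All color is removed — every shape is now a shade of grey.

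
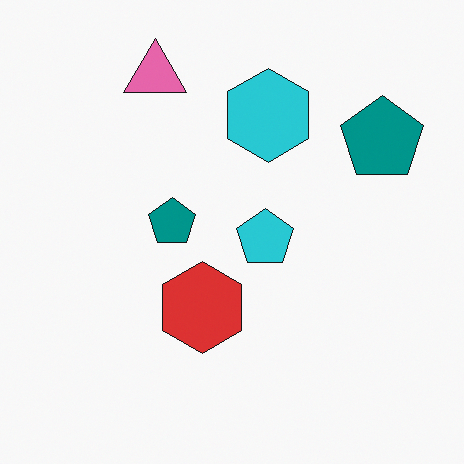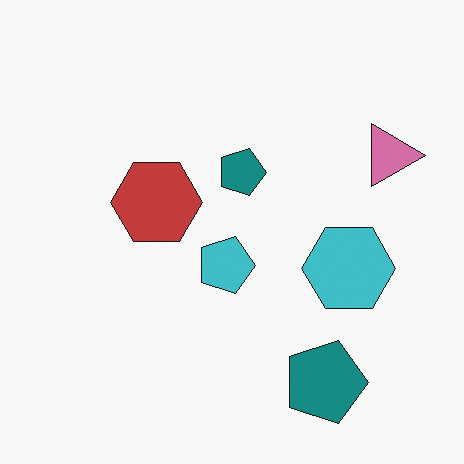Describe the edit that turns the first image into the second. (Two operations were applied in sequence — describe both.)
The second image is the first rotated 90° clockwise, then slightly desaturated.

The pink triangle sits in the top of the first image and the right of the second — consistent with a whole-image 90° clockwise rotation. All colors are more muted and greyish — a global saturation change.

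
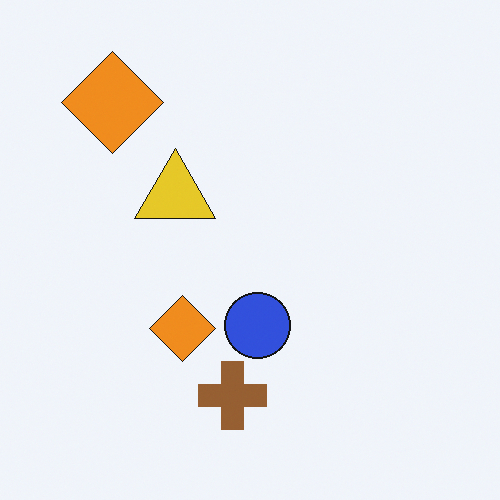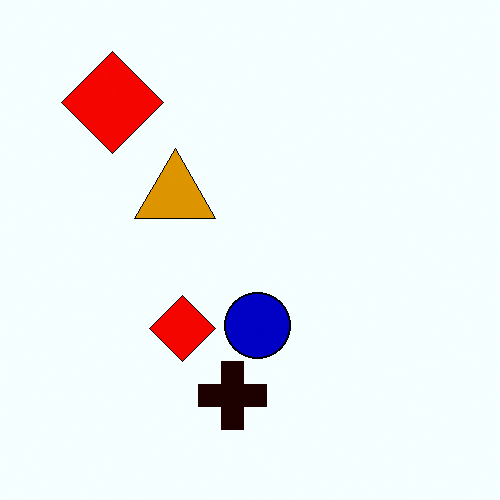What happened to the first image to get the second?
The image was given much higher contrast.

Tones are pushed away from mid-grey across the whole image — a global contrast change.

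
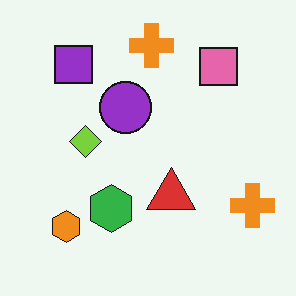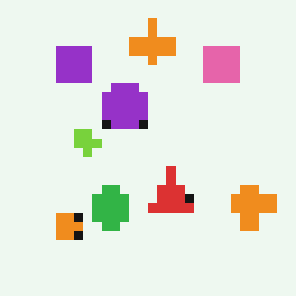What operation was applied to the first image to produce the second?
The image was coarsely pixelated.

Shapes are reduced to large square blocks; fine edges and outlines are lost — a downscale-then-upscale (mosaic) effect.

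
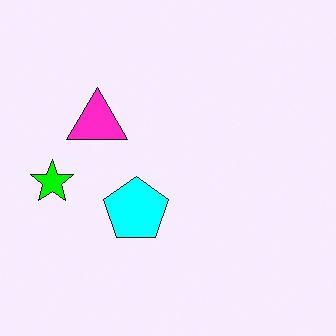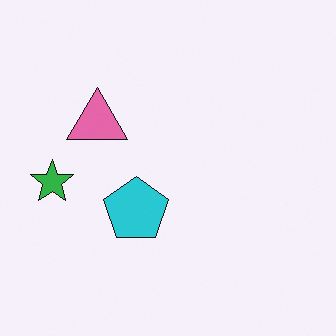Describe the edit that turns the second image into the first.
The first image is the second made much more vivid (saturation change).

All colors are more vivid — a global saturation change.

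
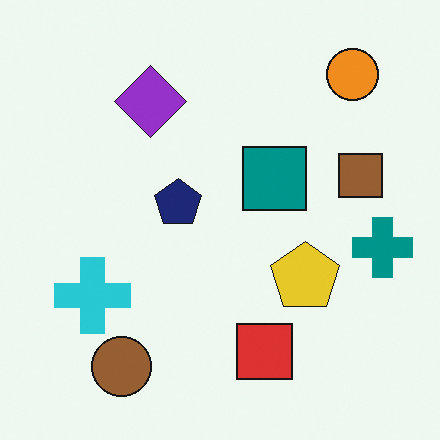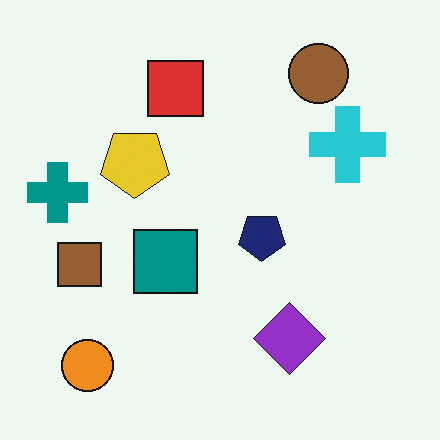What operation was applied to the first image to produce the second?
The transformation is: rotated 180°.

The orange circle sits in the top-right of the first image and the bottom-left of the second — consistent with a whole-image 180° rotation.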